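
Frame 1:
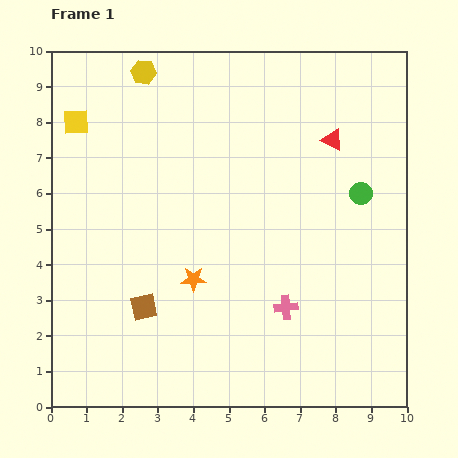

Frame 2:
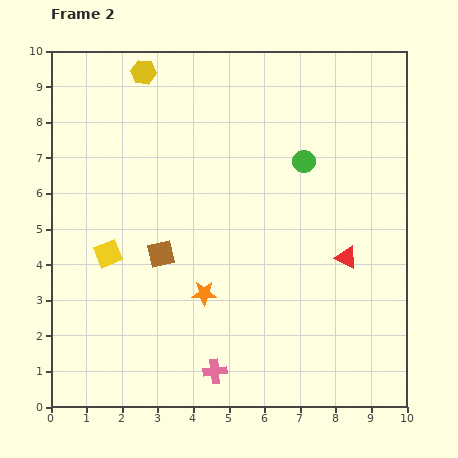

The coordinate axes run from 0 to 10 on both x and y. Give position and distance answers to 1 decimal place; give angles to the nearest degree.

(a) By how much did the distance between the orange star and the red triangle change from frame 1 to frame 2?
-1.4

Distance in frame 1: 5.5. Distance in frame 2: 4.1.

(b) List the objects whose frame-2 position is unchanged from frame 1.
the yellow hexagon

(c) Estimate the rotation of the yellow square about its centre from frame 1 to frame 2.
19° counter-clockwise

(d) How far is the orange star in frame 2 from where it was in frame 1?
0.5

The orange star moved from (4.0, 3.6) to (4.3, 3.2), a distance of √(0.3² + 0.4²) ≈ 0.5.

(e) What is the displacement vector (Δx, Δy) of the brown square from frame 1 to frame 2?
(0.5, 1.5)

The brown square was at (2.6, 2.8) in frame 1 and (3.1, 4.3) in frame 2.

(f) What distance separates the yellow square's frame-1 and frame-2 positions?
3.8

The yellow square moved from (0.7, 8.0) to (1.6, 4.3), a distance of √(0.9² + 3.7²) ≈ 3.8.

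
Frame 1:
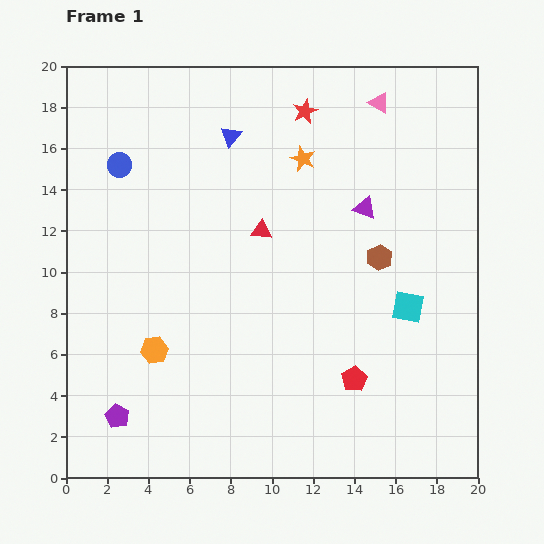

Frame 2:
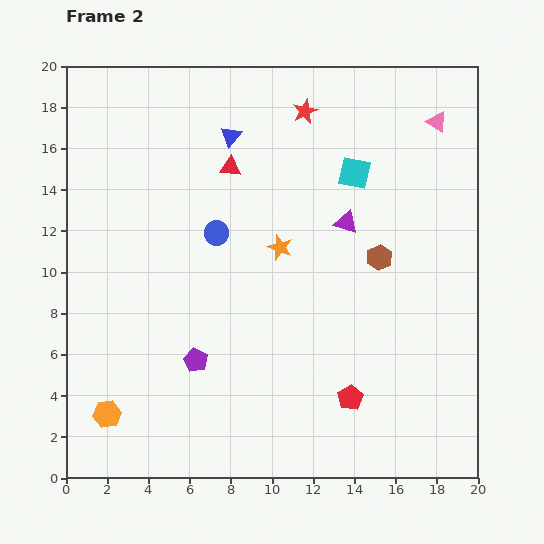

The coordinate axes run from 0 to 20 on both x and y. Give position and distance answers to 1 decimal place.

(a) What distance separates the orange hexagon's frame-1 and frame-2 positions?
3.9

The orange hexagon moved from (4.3, 6.2) to (2.0, 3.1), a distance of √(2.3² + 3.1²) ≈ 3.9.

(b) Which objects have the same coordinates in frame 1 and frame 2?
the red star, the blue triangle, the brown hexagon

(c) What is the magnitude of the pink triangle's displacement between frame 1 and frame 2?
2.9

The pink triangle moved from (15.2, 18.2) to (18.0, 17.3), a distance of √(2.8² + 0.9²) ≈ 2.9.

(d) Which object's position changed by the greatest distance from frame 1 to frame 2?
the cyan square

(moved 7.0; next 5.7)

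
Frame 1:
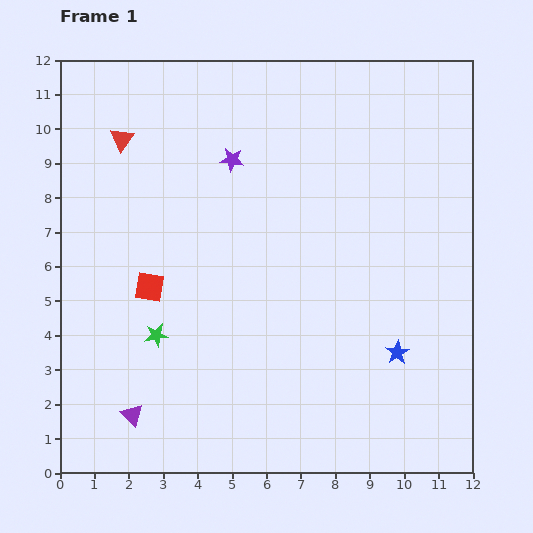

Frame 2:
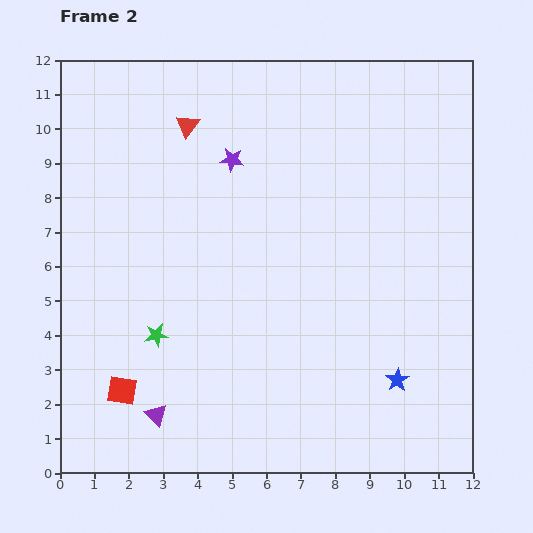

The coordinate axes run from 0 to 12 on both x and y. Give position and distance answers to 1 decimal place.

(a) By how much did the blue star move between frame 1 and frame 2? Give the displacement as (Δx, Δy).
(0.0, -0.8)

The blue star was at (9.8, 3.5) in frame 1 and (9.8, 2.7) in frame 2.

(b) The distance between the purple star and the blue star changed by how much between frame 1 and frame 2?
+0.6

Distance in frame 1: 7.4. Distance in frame 2: 8.0.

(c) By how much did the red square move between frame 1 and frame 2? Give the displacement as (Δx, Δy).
(-0.8, -3.0)

The red square was at (2.6, 5.4) in frame 1 and (1.8, 2.4) in frame 2.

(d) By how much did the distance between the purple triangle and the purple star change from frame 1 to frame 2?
-0.2

Distance in frame 1: 7.9. Distance in frame 2: 7.7.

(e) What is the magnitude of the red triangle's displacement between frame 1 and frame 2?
1.9

The red triangle moved from (1.8, 9.7) to (3.7, 10.1), a distance of √(1.9² + 0.4²) ≈ 1.9.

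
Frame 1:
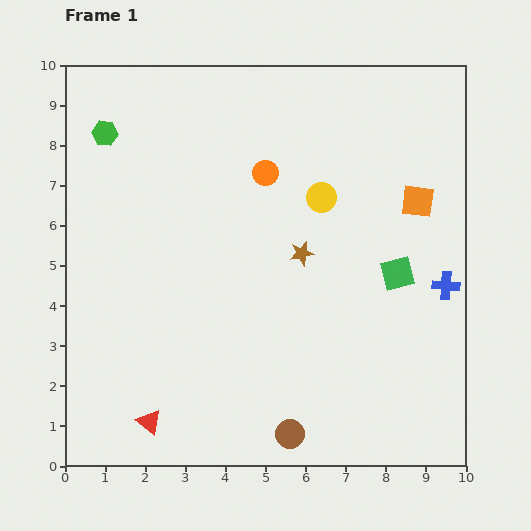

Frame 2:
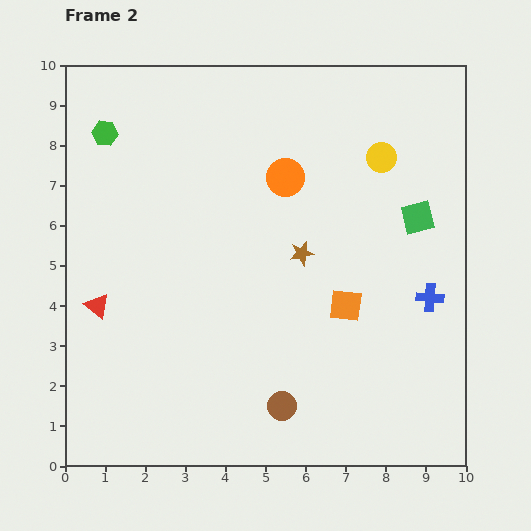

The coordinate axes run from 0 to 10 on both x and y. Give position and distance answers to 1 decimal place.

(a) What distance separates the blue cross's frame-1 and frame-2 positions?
0.5

The blue cross moved from (9.5, 4.5) to (9.1, 4.2), a distance of √(0.4² + 0.3²) ≈ 0.5.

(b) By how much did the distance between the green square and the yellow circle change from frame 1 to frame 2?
-1.0

Distance in frame 1: 2.7. Distance in frame 2: 1.7.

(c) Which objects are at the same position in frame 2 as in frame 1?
the green hexagon, the brown star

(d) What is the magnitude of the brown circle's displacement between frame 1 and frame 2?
0.7

The brown circle moved from (5.6, 0.8) to (5.4, 1.5), a distance of √(0.2² + 0.7²) ≈ 0.7.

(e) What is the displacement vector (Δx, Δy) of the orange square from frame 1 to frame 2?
(-1.8, -2.6)

The orange square was at (8.8, 6.6) in frame 1 and (7.0, 4.0) in frame 2.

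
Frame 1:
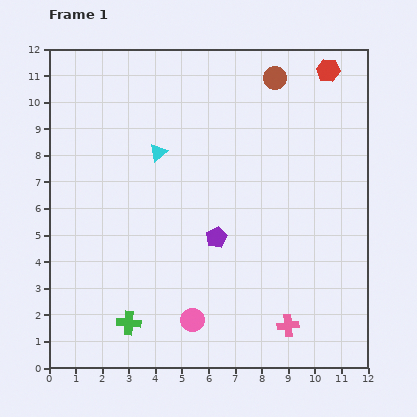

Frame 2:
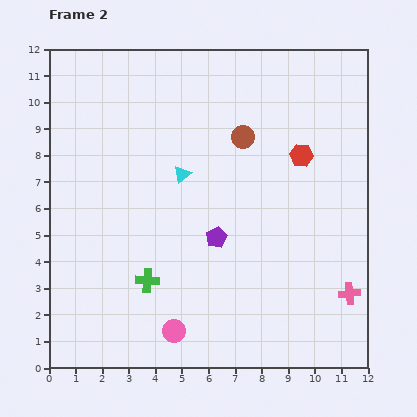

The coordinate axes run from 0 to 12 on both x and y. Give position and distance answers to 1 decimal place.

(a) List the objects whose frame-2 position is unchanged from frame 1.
the purple pentagon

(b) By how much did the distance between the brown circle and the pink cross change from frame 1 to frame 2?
-2.2

Distance in frame 1: 9.3. Distance in frame 2: 7.1.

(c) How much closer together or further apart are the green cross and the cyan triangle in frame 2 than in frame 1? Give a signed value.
-2.3

Distance in frame 1: 6.5. Distance in frame 2: 4.2.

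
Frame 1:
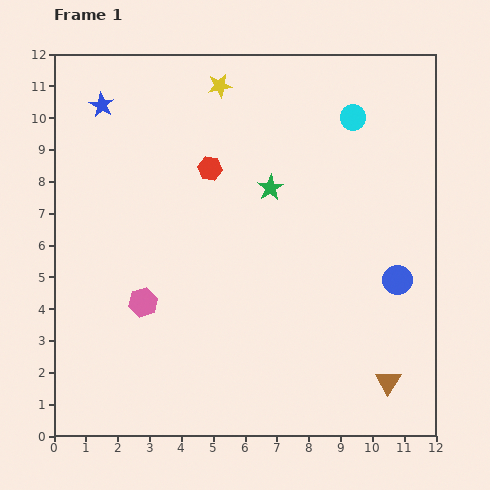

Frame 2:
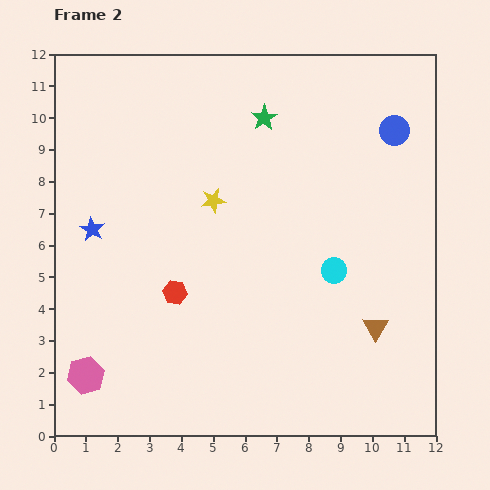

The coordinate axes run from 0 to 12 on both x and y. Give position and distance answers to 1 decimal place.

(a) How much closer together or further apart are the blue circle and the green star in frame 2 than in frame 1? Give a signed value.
-0.8

Distance in frame 1: 4.9. Distance in frame 2: 4.1.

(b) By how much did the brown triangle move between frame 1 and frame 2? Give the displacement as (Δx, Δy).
(-0.4, 1.7)

The brown triangle was at (10.5, 1.7) in frame 1 and (10.1, 3.4) in frame 2.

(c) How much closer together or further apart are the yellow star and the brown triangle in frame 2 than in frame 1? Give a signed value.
-4.2

Distance in frame 1: 10.7. Distance in frame 2: 6.5.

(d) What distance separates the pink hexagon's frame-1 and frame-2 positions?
2.9

The pink hexagon moved from (2.8, 4.2) to (1.0, 1.9), a distance of √(1.8² + 2.3²) ≈ 2.9.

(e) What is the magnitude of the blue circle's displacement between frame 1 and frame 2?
4.7

The blue circle moved from (10.8, 4.9) to (10.7, 9.6), a distance of √(0.1² + 4.7²) ≈ 4.7.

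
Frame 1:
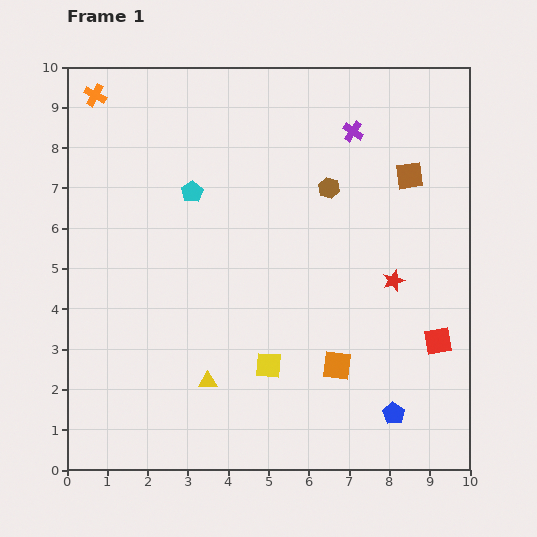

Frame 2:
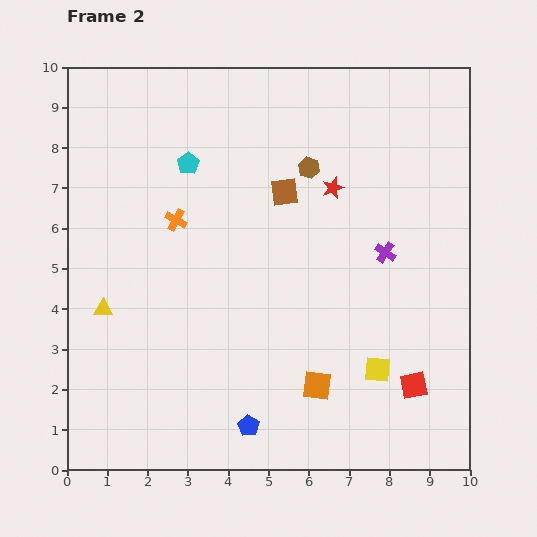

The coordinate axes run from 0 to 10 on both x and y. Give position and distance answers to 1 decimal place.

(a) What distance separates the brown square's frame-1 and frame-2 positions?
3.1

The brown square moved from (8.5, 7.3) to (5.4, 6.9), a distance of √(3.1² + 0.4²) ≈ 3.1.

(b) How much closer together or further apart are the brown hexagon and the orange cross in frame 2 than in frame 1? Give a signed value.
-2.7

Distance in frame 1: 6.2. Distance in frame 2: 3.5.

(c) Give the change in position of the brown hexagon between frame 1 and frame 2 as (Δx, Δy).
(-0.5, 0.5)

The brown hexagon was at (6.5, 7.0) in frame 1 and (6.0, 7.5) in frame 2.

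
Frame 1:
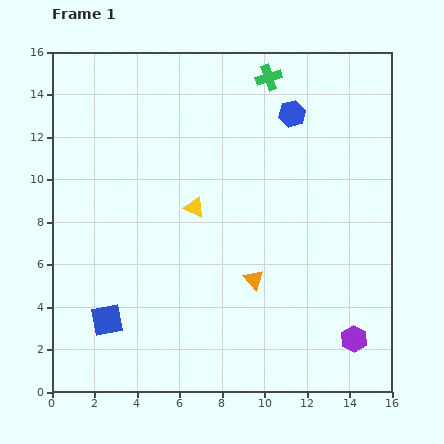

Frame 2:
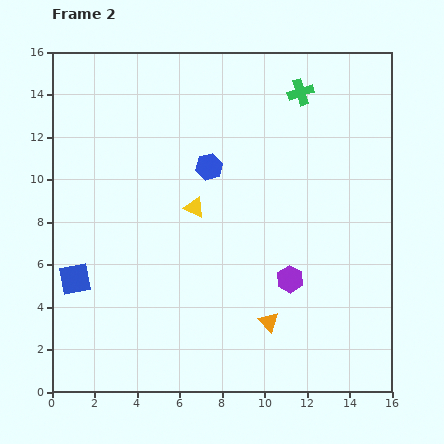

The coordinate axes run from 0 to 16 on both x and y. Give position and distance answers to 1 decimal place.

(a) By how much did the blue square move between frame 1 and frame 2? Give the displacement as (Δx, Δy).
(-1.5, 1.9)

The blue square was at (2.6, 3.4) in frame 1 and (1.1, 5.3) in frame 2.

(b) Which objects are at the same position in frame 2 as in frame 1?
the yellow triangle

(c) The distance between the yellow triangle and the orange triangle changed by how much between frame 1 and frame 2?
+2.0

Distance in frame 1: 4.4. Distance in frame 2: 6.4.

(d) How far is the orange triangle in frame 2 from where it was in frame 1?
2.1

The orange triangle moved from (9.5, 5.3) to (10.2, 3.3), a distance of √(0.7² + 2.0²) ≈ 2.1.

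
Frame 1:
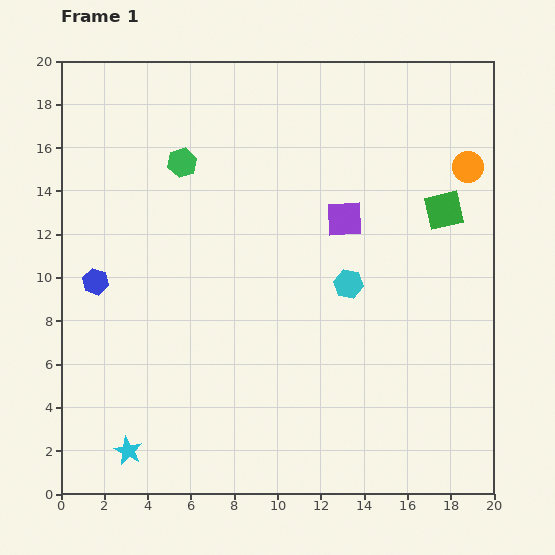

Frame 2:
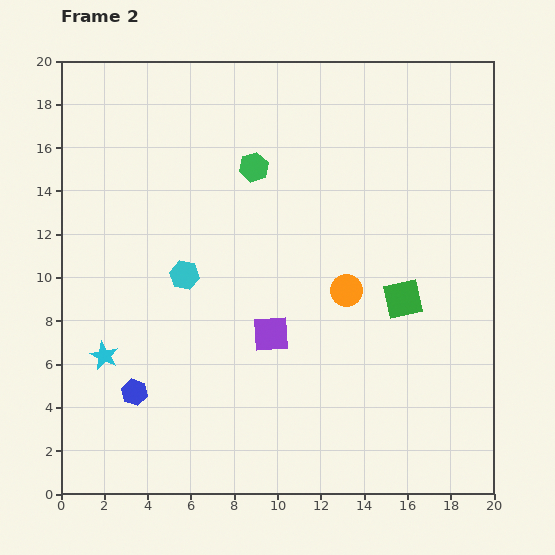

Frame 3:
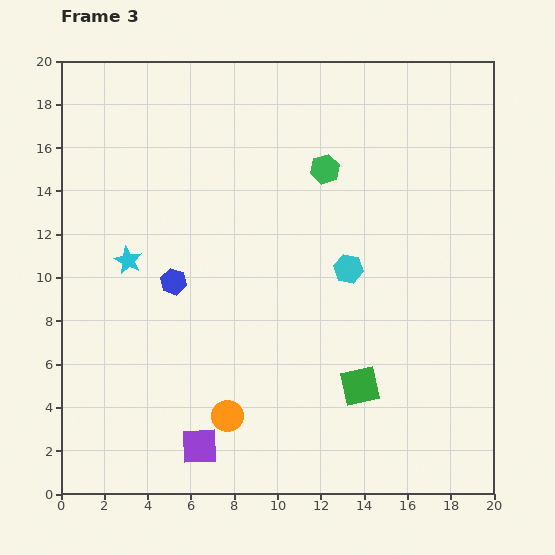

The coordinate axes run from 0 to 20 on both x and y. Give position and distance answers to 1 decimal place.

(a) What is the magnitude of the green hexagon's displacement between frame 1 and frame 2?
3.3

The green hexagon moved from (5.6, 15.3) to (8.9, 15.1), a distance of √(3.3² + 0.2²) ≈ 3.3.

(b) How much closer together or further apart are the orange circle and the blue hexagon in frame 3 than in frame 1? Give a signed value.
-11.3

Distance in frame 1: 18.0. Distance in frame 3: 6.7.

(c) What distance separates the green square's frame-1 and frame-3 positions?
9.0

The green square moved from (17.7, 13.1) to (13.8, 5.0), a distance of √(3.9² + 8.1²) ≈ 9.0.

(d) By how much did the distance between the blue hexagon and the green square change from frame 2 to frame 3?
-3.3

Distance in frame 2: 13.1. Distance in frame 3: 9.8.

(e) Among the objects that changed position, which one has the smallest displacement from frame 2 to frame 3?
the green hexagon

(moved 3.3)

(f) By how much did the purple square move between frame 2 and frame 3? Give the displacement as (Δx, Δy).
(-3.3, -5.2)

The purple square was at (9.7, 7.4) in frame 2 and (6.4, 2.2) in frame 3.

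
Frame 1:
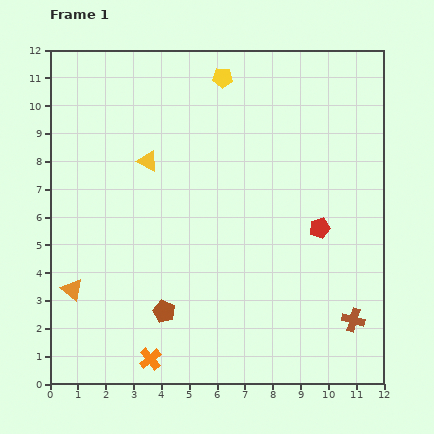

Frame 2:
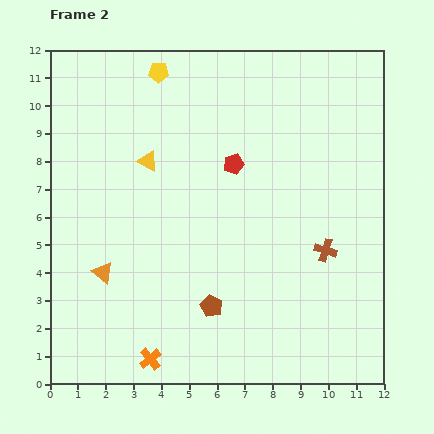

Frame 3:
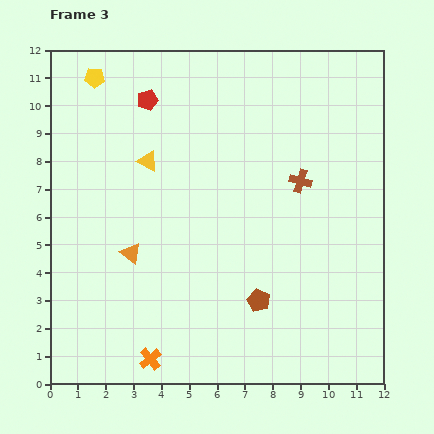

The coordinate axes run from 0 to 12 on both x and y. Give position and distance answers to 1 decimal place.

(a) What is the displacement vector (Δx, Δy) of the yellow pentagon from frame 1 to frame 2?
(-2.3, 0.2)

The yellow pentagon was at (6.2, 11.0) in frame 1 and (3.9, 11.2) in frame 2.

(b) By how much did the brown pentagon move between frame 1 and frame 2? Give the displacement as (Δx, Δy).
(1.7, 0.2)

The brown pentagon was at (4.1, 2.6) in frame 1 and (5.8, 2.8) in frame 2.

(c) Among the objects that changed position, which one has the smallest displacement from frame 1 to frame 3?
the orange triangle

(moved 2.5)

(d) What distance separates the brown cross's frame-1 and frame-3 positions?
5.3

The brown cross moved from (10.9, 2.3) to (9.0, 7.3), a distance of √(1.9² + 5.0²) ≈ 5.3.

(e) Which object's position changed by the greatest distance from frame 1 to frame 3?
the red pentagon

(moved 7.7; next 5.3)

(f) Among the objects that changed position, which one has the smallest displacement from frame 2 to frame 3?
the orange triangle

(moved 1.2)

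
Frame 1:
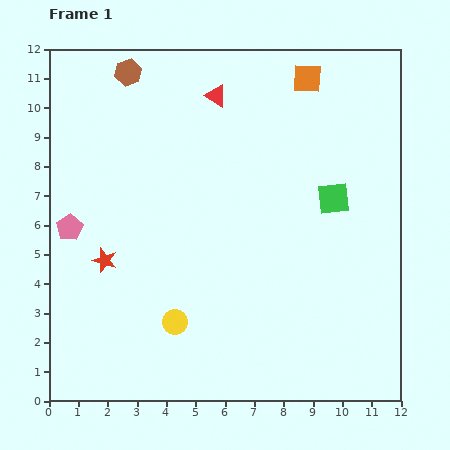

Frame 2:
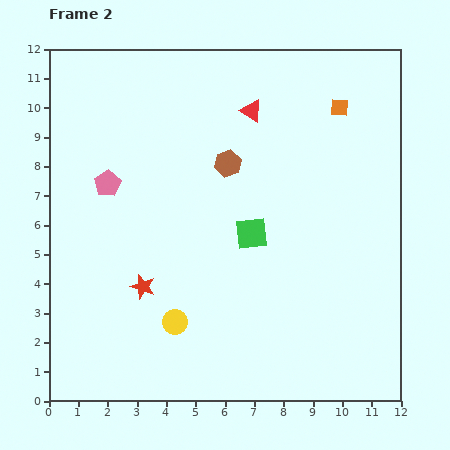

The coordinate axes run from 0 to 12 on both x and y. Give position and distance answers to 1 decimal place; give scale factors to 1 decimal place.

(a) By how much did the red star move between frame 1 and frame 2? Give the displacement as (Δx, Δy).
(1.3, -0.9)

The red star was at (1.9, 4.8) in frame 1 and (3.2, 3.9) in frame 2.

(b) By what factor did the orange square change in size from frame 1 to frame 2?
0.6×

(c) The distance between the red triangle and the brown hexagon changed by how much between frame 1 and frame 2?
-1.1

Distance in frame 1: 3.1. Distance in frame 2: 2.0.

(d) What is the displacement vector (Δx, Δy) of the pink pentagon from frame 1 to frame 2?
(1.3, 1.5)

The pink pentagon was at (0.7, 5.9) in frame 1 and (2.0, 7.4) in frame 2.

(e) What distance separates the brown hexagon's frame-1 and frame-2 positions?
4.6

The brown hexagon moved from (2.7, 11.2) to (6.1, 8.1), a distance of √(3.4² + 3.1²) ≈ 4.6.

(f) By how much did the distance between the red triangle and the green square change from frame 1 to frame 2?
-1.1

Distance in frame 1: 5.3. Distance in frame 2: 4.2.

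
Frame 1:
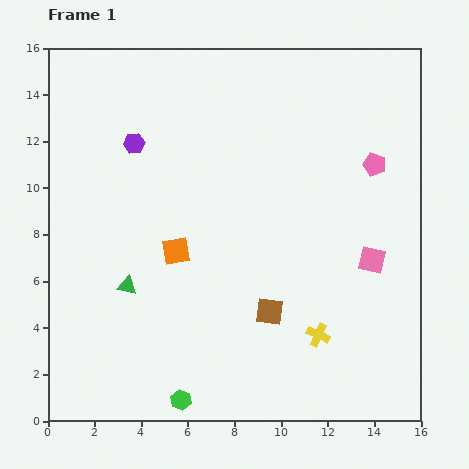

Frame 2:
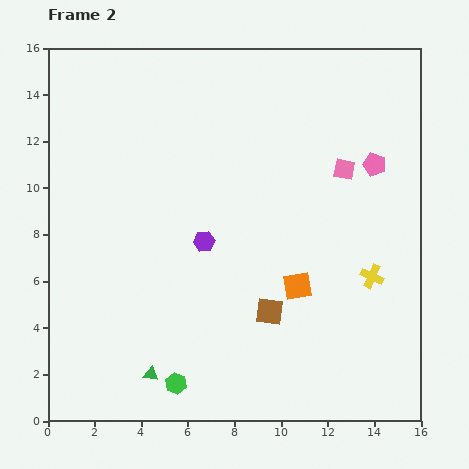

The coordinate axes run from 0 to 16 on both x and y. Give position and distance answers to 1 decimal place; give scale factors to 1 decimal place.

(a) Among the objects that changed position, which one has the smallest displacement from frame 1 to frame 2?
the green hexagon

(moved 0.7)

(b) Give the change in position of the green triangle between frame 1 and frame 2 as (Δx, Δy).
(1.0, -3.8)

The green triangle was at (3.4, 5.8) in frame 1 and (4.4, 2.0) in frame 2.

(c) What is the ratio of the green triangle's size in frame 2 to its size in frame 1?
0.8×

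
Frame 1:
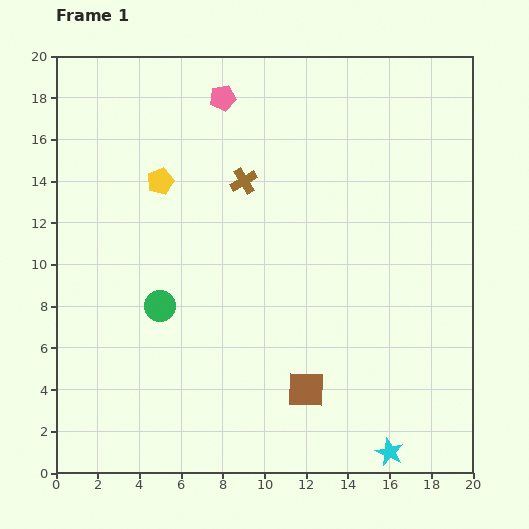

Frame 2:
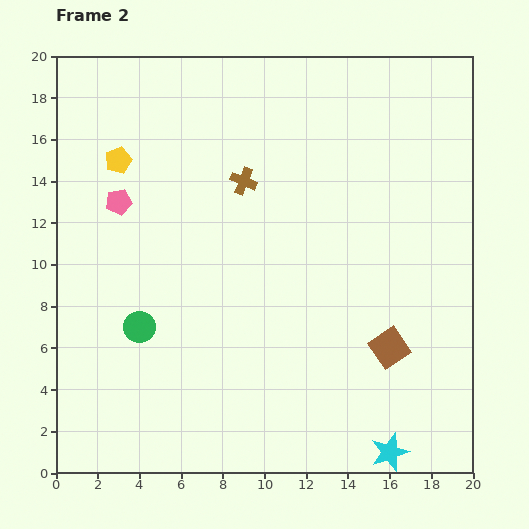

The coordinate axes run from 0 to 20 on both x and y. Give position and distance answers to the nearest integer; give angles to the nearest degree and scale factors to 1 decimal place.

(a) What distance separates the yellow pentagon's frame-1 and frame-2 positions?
2

The yellow pentagon moved from (5, 14) to (3, 15), a distance of √(2² + 1²) ≈ 2.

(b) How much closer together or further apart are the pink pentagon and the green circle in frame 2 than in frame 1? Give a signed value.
-4

Distance in frame 1: 10. Distance in frame 2: 6.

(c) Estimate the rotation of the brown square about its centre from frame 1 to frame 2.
36° counter-clockwise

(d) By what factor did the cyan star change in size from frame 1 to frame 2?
1.4×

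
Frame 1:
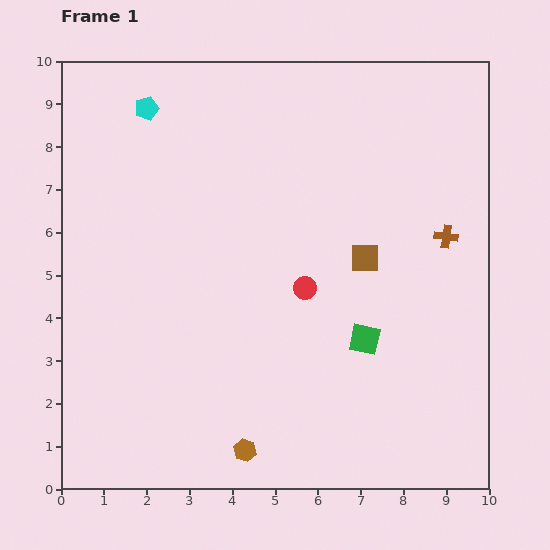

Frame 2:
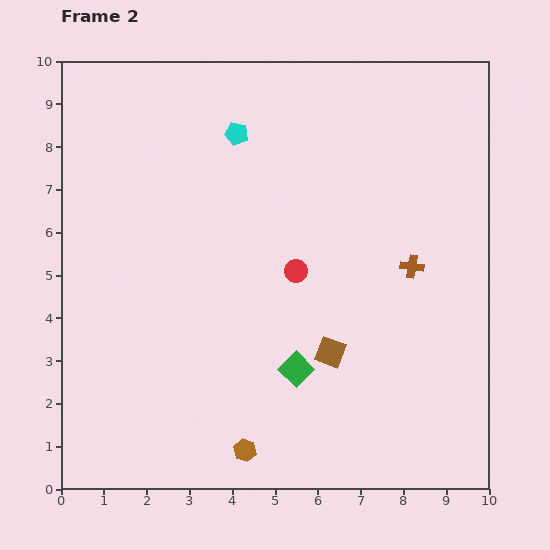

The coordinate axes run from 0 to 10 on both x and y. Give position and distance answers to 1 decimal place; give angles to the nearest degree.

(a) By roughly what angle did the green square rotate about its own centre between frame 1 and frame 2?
32° clockwise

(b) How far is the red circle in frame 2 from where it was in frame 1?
0.4

The red circle moved from (5.7, 4.7) to (5.5, 5.1), a distance of √(0.2² + 0.4²) ≈ 0.4.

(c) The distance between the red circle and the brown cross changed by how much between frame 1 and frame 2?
-0.8

Distance in frame 1: 3.5. Distance in frame 2: 2.7.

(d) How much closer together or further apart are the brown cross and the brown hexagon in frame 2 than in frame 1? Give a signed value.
-1.1

Distance in frame 1: 6.9. Distance in frame 2: 5.8.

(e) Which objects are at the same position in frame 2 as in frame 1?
the brown hexagon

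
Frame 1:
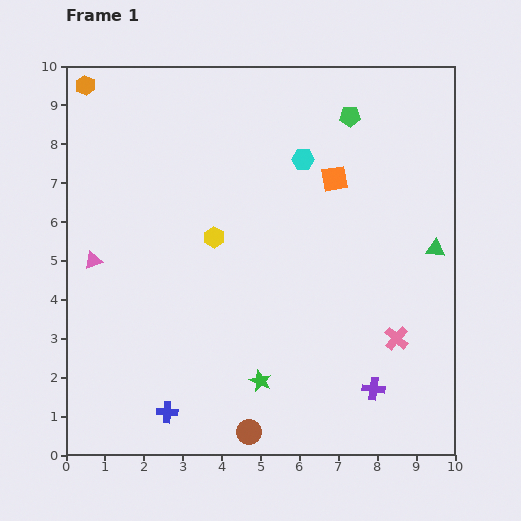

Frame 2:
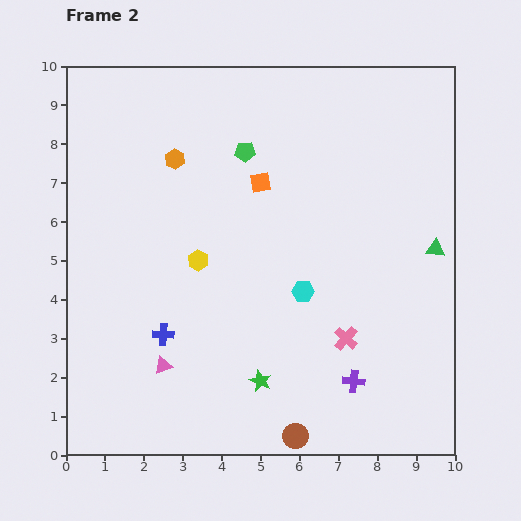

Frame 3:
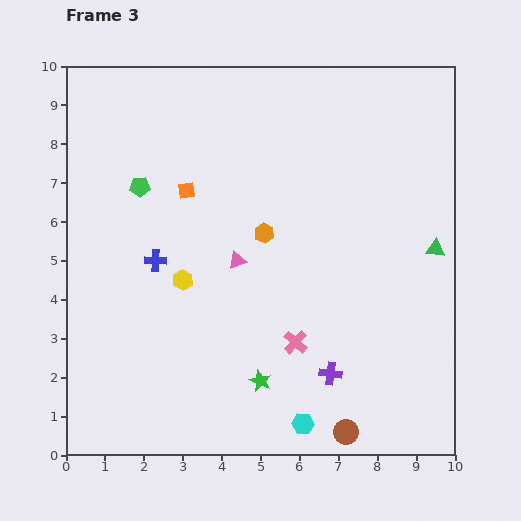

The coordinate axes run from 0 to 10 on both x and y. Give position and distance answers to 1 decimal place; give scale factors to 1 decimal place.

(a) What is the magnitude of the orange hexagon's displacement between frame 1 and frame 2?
3.0

The orange hexagon moved from (0.5, 9.5) to (2.8, 7.6), a distance of √(2.3² + 1.9²) ≈ 3.0.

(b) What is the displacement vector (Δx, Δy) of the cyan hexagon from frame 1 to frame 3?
(0.0, -6.8)

The cyan hexagon was at (6.1, 7.6) in frame 1 and (6.1, 0.8) in frame 3.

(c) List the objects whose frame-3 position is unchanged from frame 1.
the green star, the green triangle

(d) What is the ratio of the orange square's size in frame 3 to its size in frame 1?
0.6×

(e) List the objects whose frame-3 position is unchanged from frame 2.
the green star, the green triangle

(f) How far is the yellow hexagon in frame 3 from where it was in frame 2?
0.6

The yellow hexagon moved from (3.4, 5.0) to (3.0, 4.5), a distance of √(0.4² + 0.5²) ≈ 0.6.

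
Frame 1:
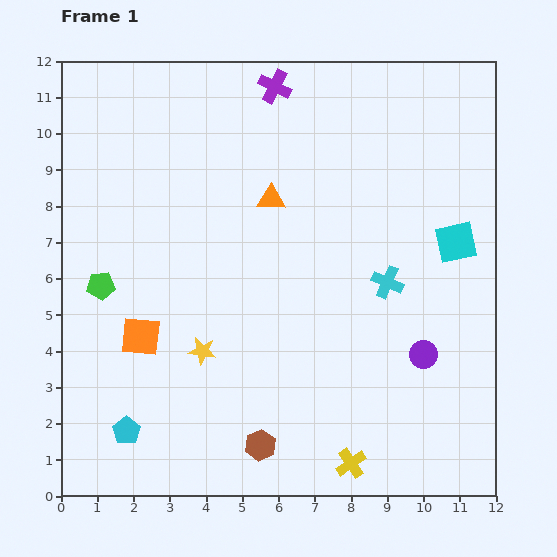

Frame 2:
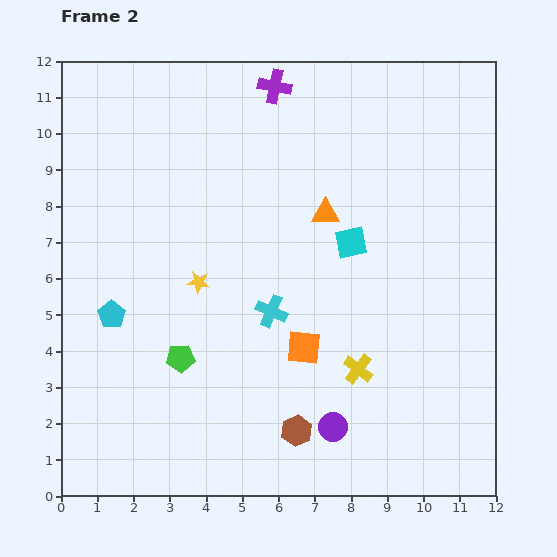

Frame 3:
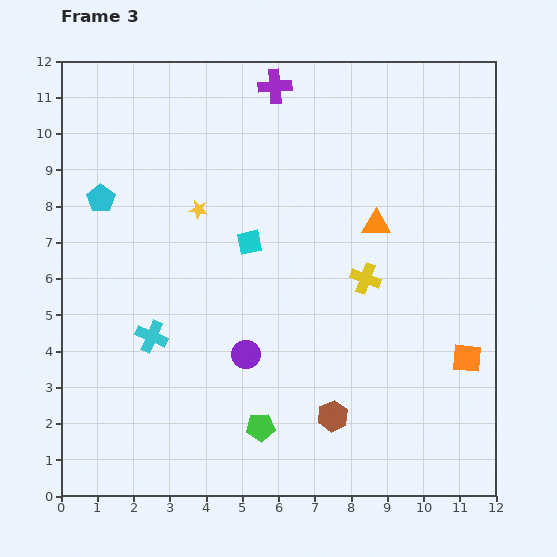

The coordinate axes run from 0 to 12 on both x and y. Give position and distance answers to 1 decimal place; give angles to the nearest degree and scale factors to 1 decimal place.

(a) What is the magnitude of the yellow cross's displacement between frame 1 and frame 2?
2.6

The yellow cross moved from (8.0, 0.9) to (8.2, 3.5), a distance of √(0.2² + 2.6²) ≈ 2.6.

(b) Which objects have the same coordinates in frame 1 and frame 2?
the purple cross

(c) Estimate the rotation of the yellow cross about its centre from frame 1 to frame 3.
36° counter-clockwise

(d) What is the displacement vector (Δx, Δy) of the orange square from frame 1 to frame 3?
(9.0, -0.6)

The orange square was at (2.2, 4.4) in frame 1 and (11.2, 3.8) in frame 3.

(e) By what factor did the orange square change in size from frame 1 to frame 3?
0.7×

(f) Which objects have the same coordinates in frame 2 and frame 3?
the purple cross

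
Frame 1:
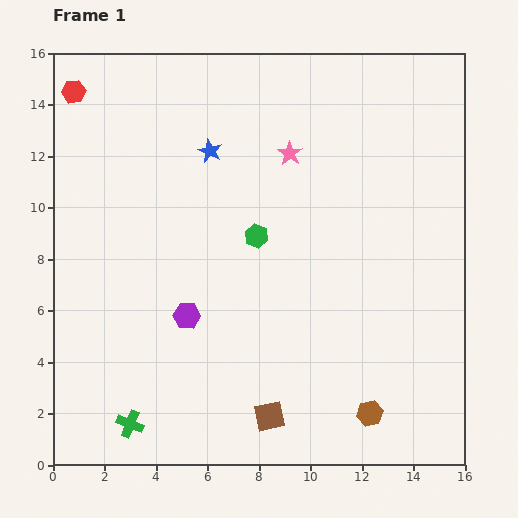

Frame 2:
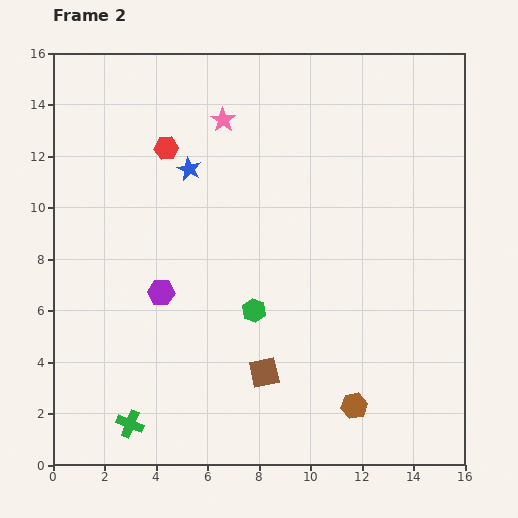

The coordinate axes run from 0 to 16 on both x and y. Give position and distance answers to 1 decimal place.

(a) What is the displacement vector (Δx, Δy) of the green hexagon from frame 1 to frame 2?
(-0.1, -2.9)

The green hexagon was at (7.9, 8.9) in frame 1 and (7.8, 6.0) in frame 2.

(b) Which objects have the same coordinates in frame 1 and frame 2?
the green cross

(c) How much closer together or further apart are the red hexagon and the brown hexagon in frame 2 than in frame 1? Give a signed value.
-4.6

Distance in frame 1: 17.0. Distance in frame 2: 12.4.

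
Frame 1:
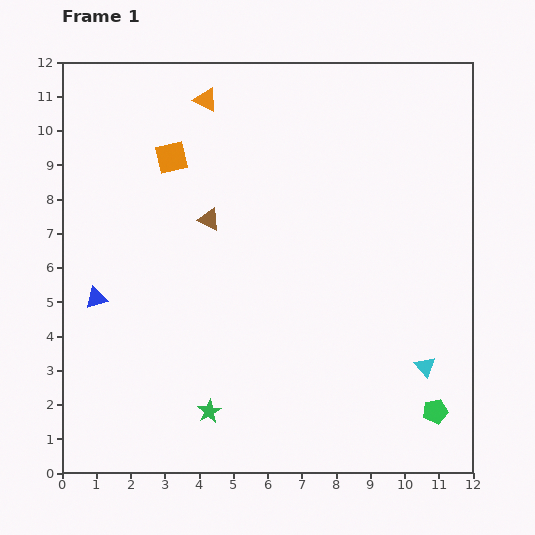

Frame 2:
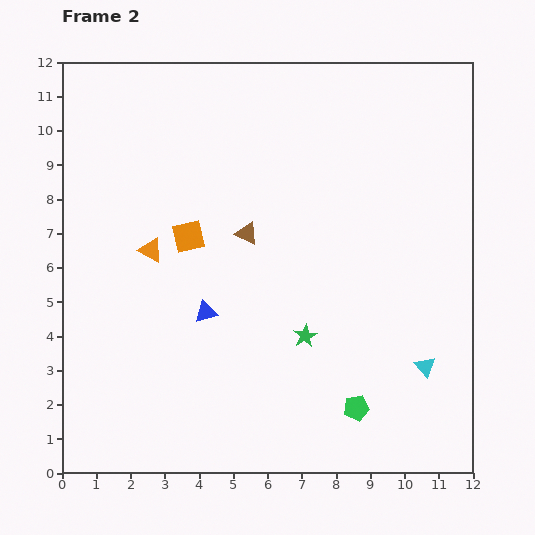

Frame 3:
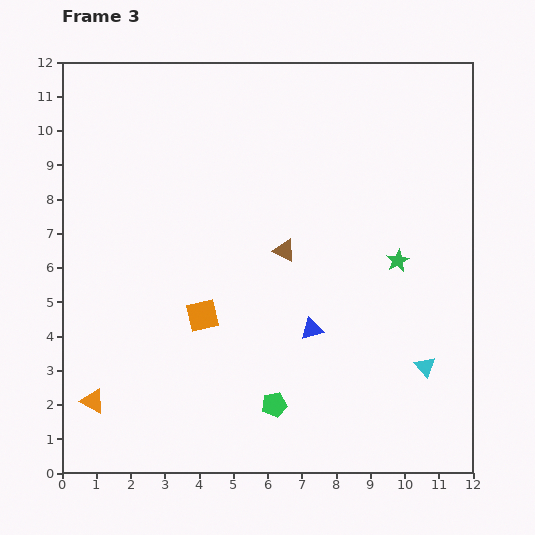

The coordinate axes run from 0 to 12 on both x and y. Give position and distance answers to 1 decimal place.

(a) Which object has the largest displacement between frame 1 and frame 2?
the orange triangle

(moved 4.7; next 3.6)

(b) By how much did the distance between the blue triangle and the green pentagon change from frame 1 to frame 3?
-7.9

Distance in frame 1: 10.4. Distance in frame 3: 2.5.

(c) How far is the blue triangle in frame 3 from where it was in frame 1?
6.4

The blue triangle moved from (1.0, 5.1) to (7.3, 4.2), a distance of √(6.3² + 0.9²) ≈ 6.4.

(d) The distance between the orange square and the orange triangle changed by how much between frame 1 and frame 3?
+2.1

Distance in frame 1: 2.0. Distance in frame 3: 4.1.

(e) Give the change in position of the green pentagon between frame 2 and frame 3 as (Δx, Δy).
(-2.4, 0.1)

The green pentagon was at (8.6, 1.9) in frame 2 and (6.2, 2.0) in frame 3.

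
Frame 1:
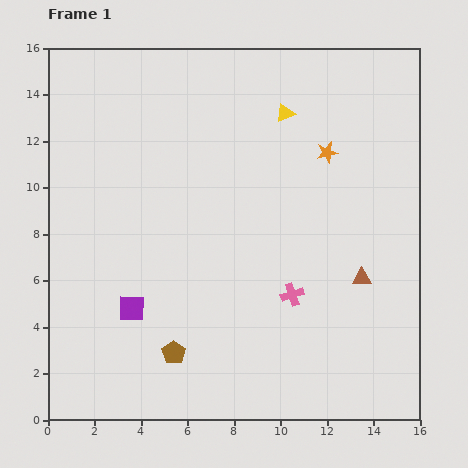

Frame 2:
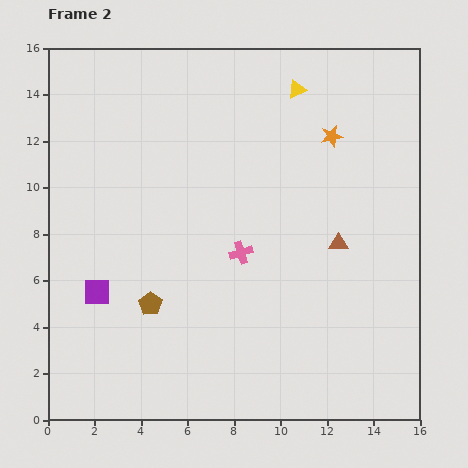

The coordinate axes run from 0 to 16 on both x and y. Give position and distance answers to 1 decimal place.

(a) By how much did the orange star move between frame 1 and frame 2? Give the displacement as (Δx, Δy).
(0.2, 0.7)

The orange star was at (12.0, 11.5) in frame 1 and (12.2, 12.2) in frame 2.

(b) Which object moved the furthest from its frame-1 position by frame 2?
the pink cross

(moved 2.8; next 2.3)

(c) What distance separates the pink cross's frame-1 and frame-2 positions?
2.8

The pink cross moved from (10.5, 5.4) to (8.3, 7.2), a distance of √(2.2² + 1.8²) ≈ 2.8.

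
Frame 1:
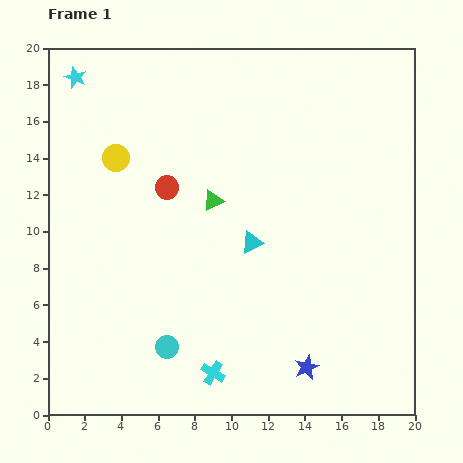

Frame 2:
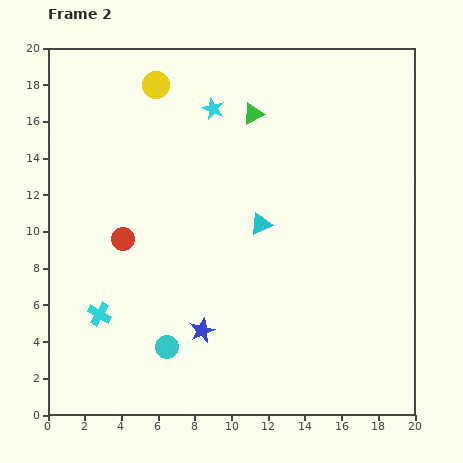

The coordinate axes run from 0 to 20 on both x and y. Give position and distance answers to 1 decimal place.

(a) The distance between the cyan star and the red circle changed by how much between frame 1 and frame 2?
+0.8

Distance in frame 1: 7.8. Distance in frame 2: 8.6.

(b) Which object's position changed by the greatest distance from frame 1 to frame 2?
the cyan star

(moved 7.7; next 7.0)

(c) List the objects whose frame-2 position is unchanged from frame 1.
the cyan circle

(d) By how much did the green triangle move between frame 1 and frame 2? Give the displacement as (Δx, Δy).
(2.2, 4.7)

The green triangle was at (9.0, 11.7) in frame 1 and (11.2, 16.4) in frame 2.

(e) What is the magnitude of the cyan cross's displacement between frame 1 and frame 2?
7.0

The cyan cross moved from (9.0, 2.3) to (2.8, 5.5), a distance of √(6.2² + 3.2²) ≈ 7.0.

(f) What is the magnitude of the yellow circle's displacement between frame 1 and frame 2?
4.6

The yellow circle moved from (3.7, 14.0) to (5.9, 18.0), a distance of √(2.2² + 4.0²) ≈ 4.6.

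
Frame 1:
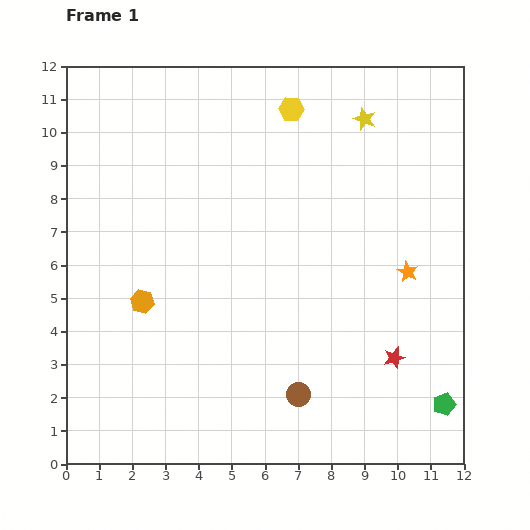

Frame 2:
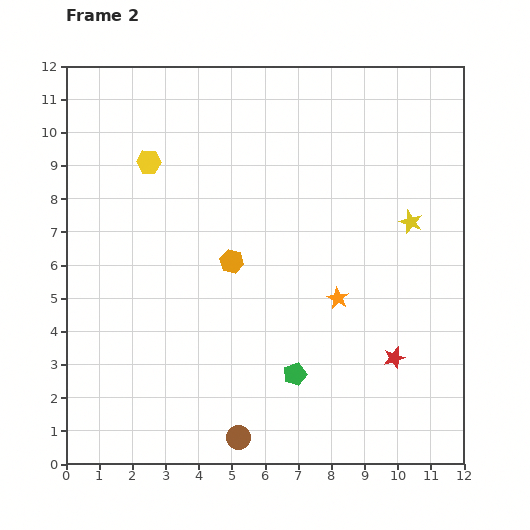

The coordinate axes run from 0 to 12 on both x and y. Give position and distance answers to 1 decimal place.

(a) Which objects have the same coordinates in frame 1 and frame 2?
the red star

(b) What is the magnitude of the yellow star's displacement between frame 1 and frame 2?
3.4

The yellow star moved from (9.0, 10.4) to (10.4, 7.3), a distance of √(1.4² + 3.1²) ≈ 3.4.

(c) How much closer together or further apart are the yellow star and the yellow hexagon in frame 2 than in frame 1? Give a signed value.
+5.9

Distance in frame 1: 2.2. Distance in frame 2: 8.1.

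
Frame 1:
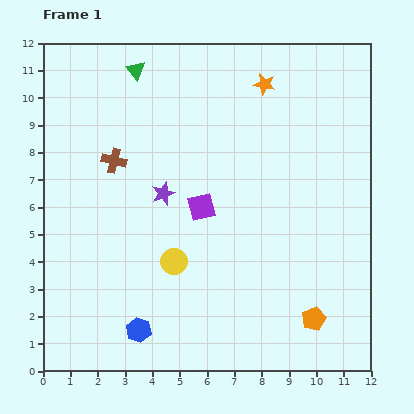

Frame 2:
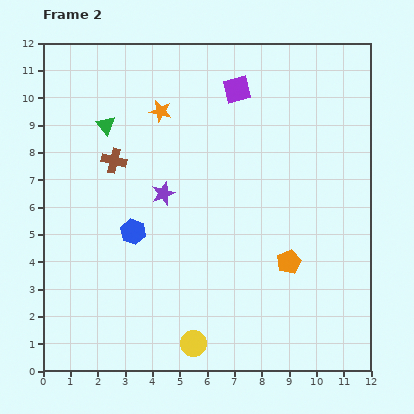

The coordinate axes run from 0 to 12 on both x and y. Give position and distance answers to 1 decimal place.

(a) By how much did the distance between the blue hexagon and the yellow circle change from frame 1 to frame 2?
+1.9

Distance in frame 1: 2.8. Distance in frame 2: 4.7.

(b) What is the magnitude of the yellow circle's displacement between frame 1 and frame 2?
3.1

The yellow circle moved from (4.8, 4.0) to (5.5, 1.0), a distance of √(0.7² + 3.0²) ≈ 3.1.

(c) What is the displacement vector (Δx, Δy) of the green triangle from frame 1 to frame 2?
(-1.1, -2.0)

The green triangle was at (3.4, 11.0) in frame 1 and (2.3, 9.0) in frame 2.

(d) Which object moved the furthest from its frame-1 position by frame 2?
the purple square

(moved 4.5; next 3.9)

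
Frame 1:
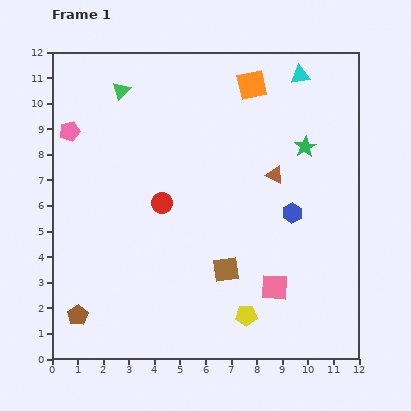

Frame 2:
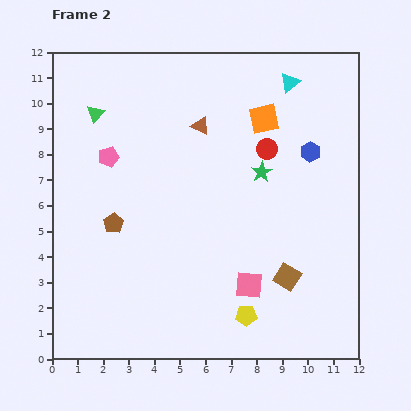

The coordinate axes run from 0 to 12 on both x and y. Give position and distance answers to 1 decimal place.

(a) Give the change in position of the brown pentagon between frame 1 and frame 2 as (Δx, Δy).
(1.4, 3.6)

The brown pentagon was at (1.0, 1.7) in frame 1 and (2.4, 5.3) in frame 2.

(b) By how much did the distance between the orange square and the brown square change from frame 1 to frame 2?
-1.0

Distance in frame 1: 7.3. Distance in frame 2: 6.3.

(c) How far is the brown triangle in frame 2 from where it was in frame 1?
3.5

The brown triangle moved from (8.7, 7.2) to (5.8, 9.1), a distance of √(2.9² + 1.9²) ≈ 3.5.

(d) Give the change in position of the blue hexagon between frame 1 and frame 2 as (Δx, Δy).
(0.7, 2.4)

The blue hexagon was at (9.4, 5.7) in frame 1 and (10.1, 8.1) in frame 2.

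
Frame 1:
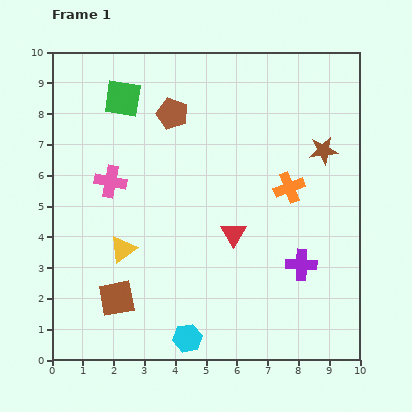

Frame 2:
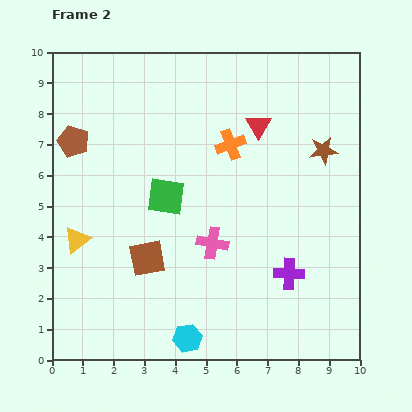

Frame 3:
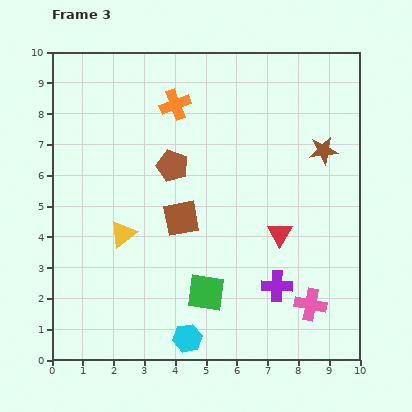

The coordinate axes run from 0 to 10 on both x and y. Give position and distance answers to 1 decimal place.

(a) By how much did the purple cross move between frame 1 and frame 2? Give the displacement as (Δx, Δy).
(-0.4, -0.3)

The purple cross was at (8.1, 3.1) in frame 1 and (7.7, 2.8) in frame 2.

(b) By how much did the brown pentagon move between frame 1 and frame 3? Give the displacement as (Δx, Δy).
(0.0, -1.7)

The brown pentagon was at (3.9, 8.0) in frame 1 and (3.9, 6.3) in frame 3.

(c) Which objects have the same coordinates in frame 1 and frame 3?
the brown star, the cyan hexagon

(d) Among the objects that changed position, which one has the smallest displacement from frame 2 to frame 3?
the purple cross

(moved 0.6)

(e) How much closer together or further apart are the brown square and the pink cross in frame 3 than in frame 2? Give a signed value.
+2.8

Distance in frame 2: 2.2. Distance in frame 3: 5.0.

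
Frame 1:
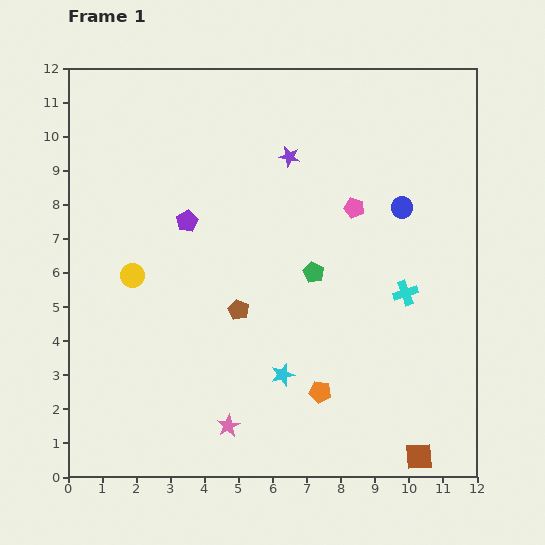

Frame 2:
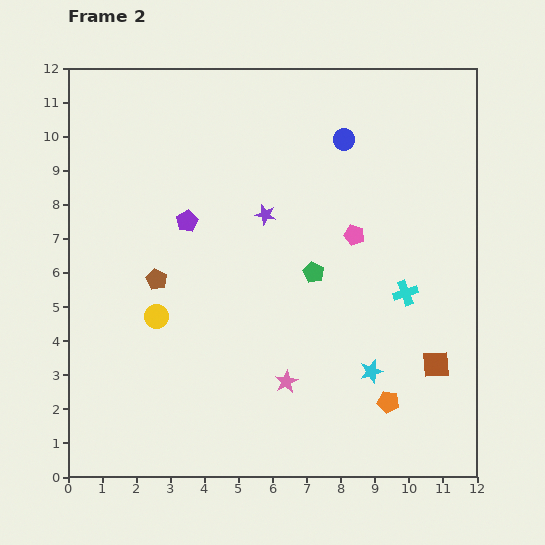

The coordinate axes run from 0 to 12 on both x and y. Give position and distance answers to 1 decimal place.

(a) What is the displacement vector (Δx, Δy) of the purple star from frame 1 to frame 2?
(-0.7, -1.7)

The purple star was at (6.5, 9.4) in frame 1 and (5.8, 7.7) in frame 2.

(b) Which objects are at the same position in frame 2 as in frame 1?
the purple pentagon, the green pentagon, the cyan cross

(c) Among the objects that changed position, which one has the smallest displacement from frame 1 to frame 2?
the pink pentagon

(moved 0.8)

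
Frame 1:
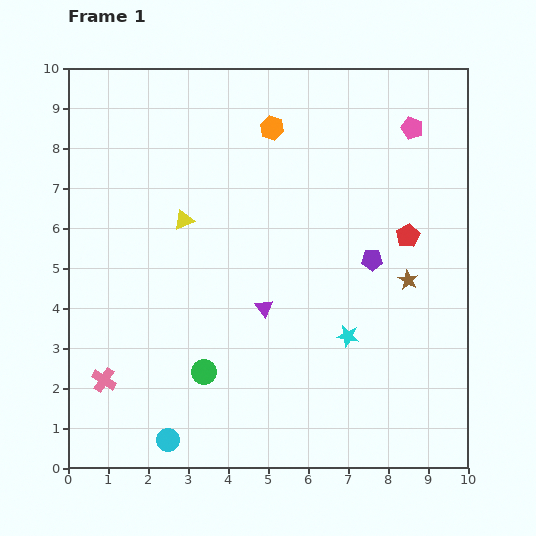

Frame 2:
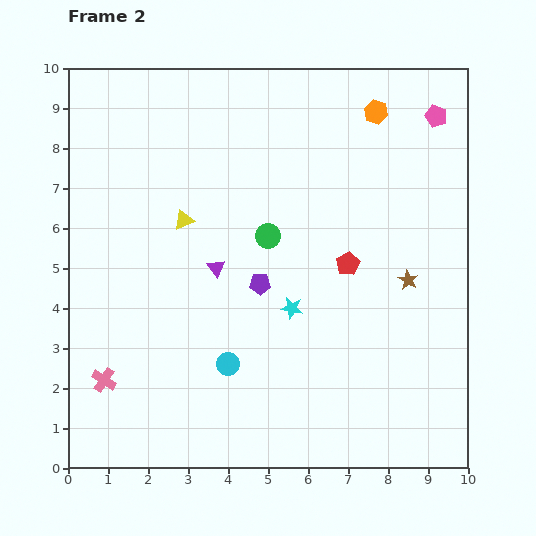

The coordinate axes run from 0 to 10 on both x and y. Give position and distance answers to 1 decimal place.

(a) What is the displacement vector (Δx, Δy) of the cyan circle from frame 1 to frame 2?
(1.5, 1.9)

The cyan circle was at (2.5, 0.7) in frame 1 and (4.0, 2.6) in frame 2.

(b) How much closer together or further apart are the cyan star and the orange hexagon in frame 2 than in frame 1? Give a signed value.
-0.2

Distance in frame 1: 5.5. Distance in frame 2: 5.3.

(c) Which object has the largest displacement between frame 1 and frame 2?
the green circle

(moved 3.8; next 2.9)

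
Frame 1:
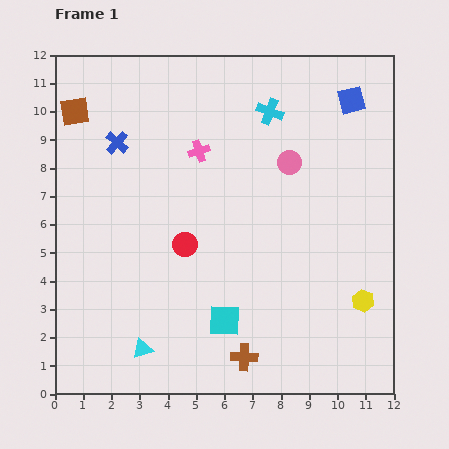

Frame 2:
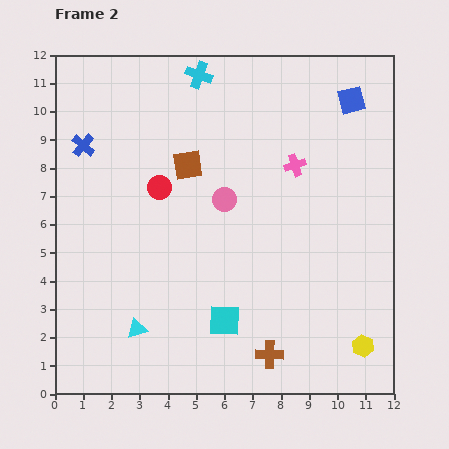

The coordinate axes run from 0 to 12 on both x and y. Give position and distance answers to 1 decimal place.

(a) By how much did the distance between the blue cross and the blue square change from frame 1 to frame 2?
+1.2

Distance in frame 1: 8.4. Distance in frame 2: 9.6.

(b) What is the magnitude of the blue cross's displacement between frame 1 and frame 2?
1.2

The blue cross moved from (2.2, 8.9) to (1.0, 8.8), a distance of √(1.2² + 0.1²) ≈ 1.2.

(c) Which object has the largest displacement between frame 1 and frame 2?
the brown square

(moved 4.4; next 3.4)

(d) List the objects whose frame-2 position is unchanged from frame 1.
the blue square, the cyan square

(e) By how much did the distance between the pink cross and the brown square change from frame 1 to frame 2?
-0.8

Distance in frame 1: 4.6. Distance in frame 2: 3.8.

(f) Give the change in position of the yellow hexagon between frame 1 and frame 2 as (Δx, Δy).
(0.0, -1.6)

The yellow hexagon was at (10.9, 3.3) in frame 1 and (10.9, 1.7) in frame 2.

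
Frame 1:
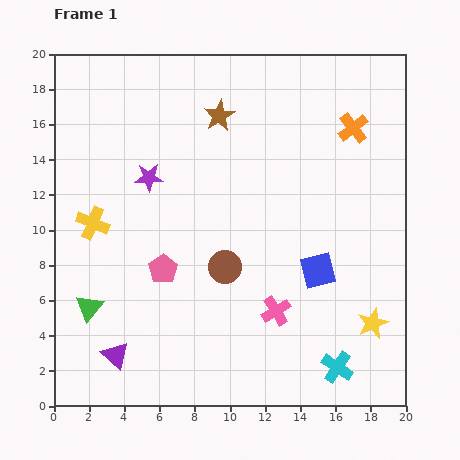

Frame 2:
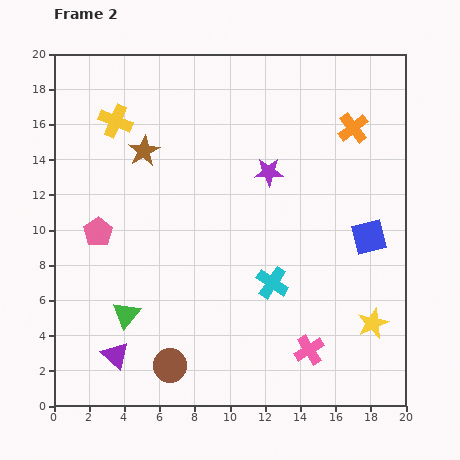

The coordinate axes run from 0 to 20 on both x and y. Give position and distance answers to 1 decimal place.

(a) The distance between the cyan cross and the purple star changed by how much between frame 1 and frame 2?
-8.9

Distance in frame 1: 15.2. Distance in frame 2: 6.3.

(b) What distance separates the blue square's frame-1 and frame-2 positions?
3.5

The blue square moved from (15.0, 7.7) to (17.9, 9.6), a distance of √(2.9² + 1.9²) ≈ 3.5.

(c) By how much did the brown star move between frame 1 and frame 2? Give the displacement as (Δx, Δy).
(-4.3, -2.0)

The brown star was at (9.4, 16.5) in frame 1 and (5.1, 14.5) in frame 2.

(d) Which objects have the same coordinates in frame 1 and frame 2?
the orange cross, the purple triangle, the yellow star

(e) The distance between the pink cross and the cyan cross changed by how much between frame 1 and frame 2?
-0.4

Distance in frame 1: 4.7. Distance in frame 2: 4.3.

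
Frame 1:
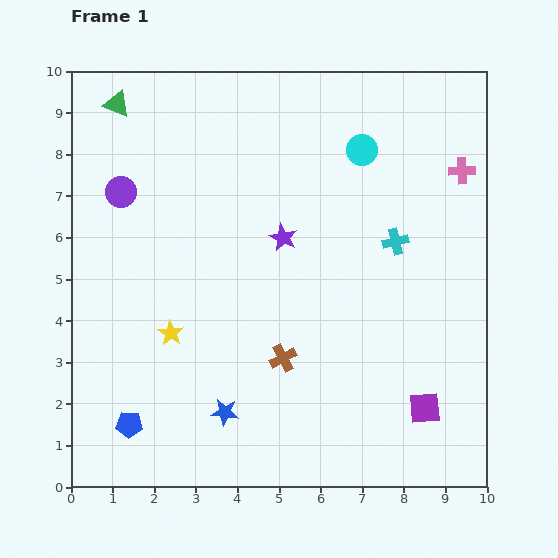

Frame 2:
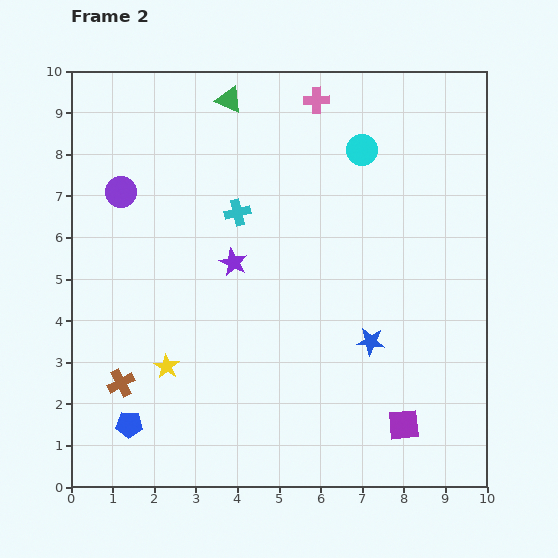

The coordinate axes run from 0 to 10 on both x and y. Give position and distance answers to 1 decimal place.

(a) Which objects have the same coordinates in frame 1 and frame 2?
the purple circle, the cyan circle, the blue pentagon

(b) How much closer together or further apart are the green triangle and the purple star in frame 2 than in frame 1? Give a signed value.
-1.2

Distance in frame 1: 5.1. Distance in frame 2: 3.9.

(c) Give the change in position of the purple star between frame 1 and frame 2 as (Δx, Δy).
(-1.2, -0.6)

The purple star was at (5.1, 6.0) in frame 1 and (3.9, 5.4) in frame 2.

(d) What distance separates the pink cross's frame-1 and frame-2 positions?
3.9

The pink cross moved from (9.4, 7.6) to (5.9, 9.3), a distance of √(3.5² + 1.7²) ≈ 3.9.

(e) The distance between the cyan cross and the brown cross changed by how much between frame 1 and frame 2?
+1.1

Distance in frame 1: 3.9. Distance in frame 2: 5.0.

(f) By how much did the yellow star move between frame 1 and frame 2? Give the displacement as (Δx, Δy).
(-0.1, -0.8)

The yellow star was at (2.4, 3.7) in frame 1 and (2.3, 2.9) in frame 2.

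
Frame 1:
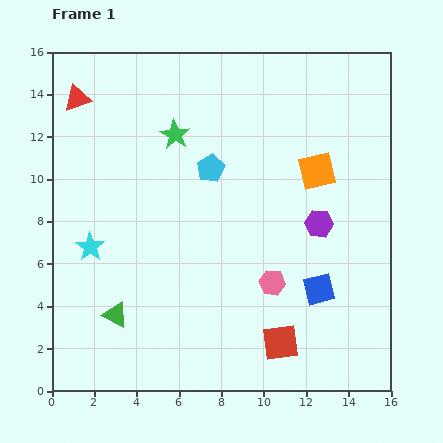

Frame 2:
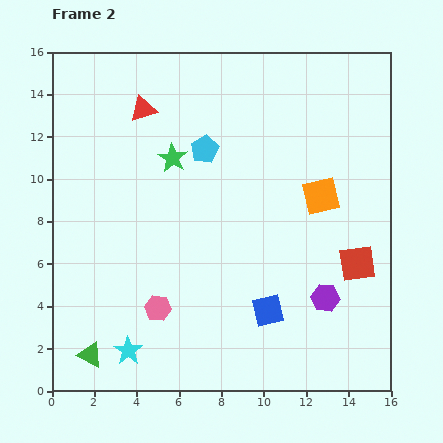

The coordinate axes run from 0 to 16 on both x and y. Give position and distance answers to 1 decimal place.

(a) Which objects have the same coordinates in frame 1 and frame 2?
none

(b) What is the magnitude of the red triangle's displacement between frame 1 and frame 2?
3.1

The red triangle moved from (1.2, 13.8) to (4.3, 13.3), a distance of √(3.1² + 0.5²) ≈ 3.1.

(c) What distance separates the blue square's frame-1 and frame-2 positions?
2.6

The blue square moved from (12.6, 4.8) to (10.2, 3.8), a distance of √(2.4² + 1.0²) ≈ 2.6.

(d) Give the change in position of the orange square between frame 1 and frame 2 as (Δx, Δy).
(0.2, -1.2)

The orange square was at (12.5, 10.4) in frame 1 and (12.7, 9.2) in frame 2.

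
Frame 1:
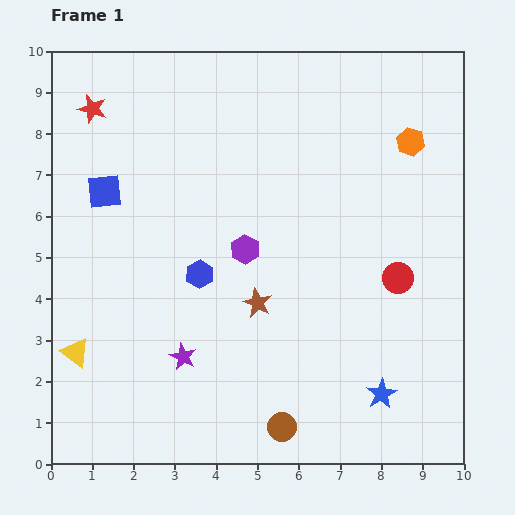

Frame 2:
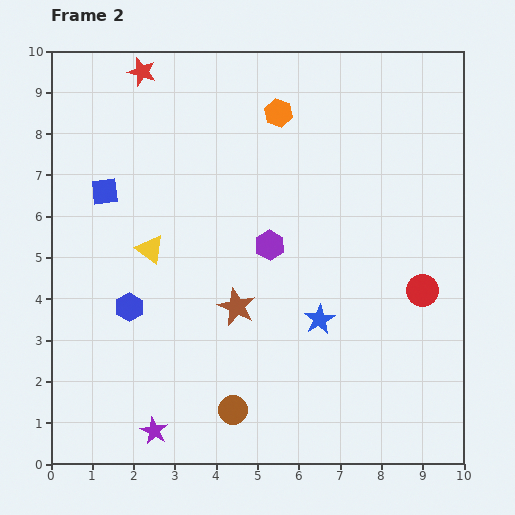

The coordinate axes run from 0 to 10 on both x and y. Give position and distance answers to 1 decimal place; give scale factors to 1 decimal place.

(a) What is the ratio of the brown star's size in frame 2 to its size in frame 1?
1.3×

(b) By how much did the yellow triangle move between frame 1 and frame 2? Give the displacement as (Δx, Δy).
(1.8, 2.5)

The yellow triangle was at (0.6, 2.7) in frame 1 and (2.4, 5.2) in frame 2.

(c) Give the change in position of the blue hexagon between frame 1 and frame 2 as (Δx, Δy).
(-1.7, -0.8)

The blue hexagon was at (3.6, 4.6) in frame 1 and (1.9, 3.8) in frame 2.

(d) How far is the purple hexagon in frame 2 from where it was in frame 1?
0.6

The purple hexagon moved from (4.7, 5.2) to (5.3, 5.3), a distance of √(0.6² + 0.1²) ≈ 0.6.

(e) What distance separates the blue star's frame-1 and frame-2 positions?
2.3

The blue star moved from (8.0, 1.7) to (6.5, 3.5), a distance of √(1.5² + 1.8²) ≈ 2.3.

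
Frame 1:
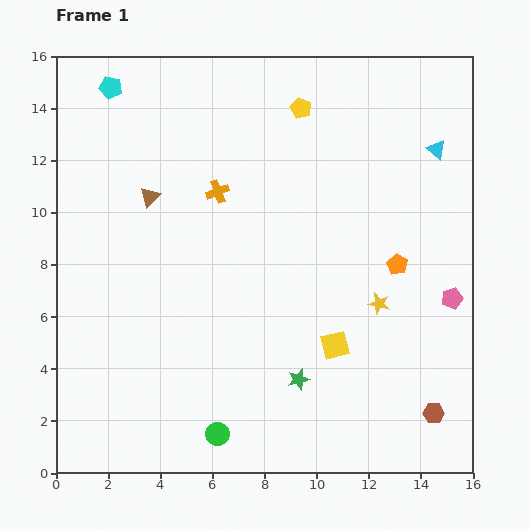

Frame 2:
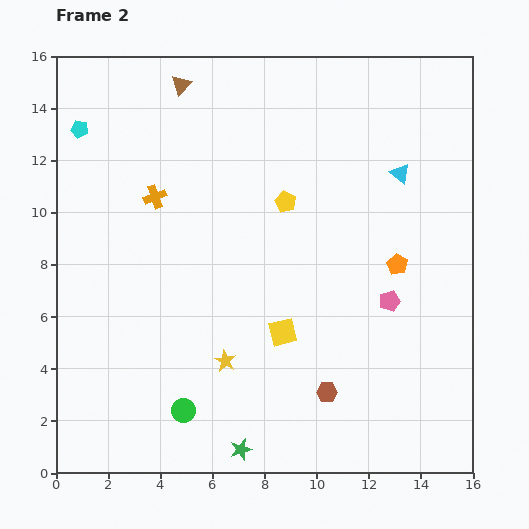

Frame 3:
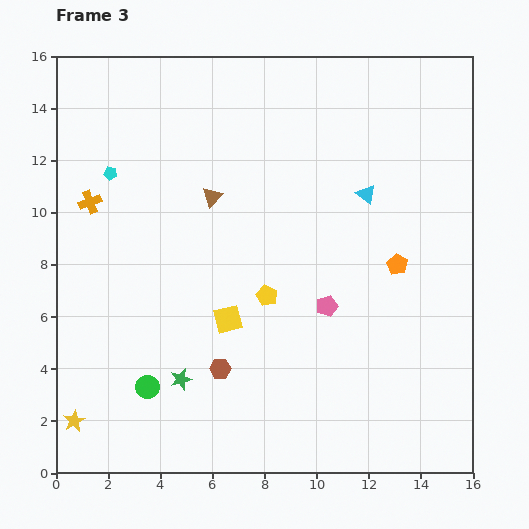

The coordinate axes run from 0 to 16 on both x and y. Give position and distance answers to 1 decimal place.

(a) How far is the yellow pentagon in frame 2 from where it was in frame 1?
3.6

The yellow pentagon moved from (9.4, 14.0) to (8.8, 10.4), a distance of √(0.6² + 3.6²) ≈ 3.6.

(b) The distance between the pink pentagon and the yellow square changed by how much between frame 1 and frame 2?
-0.5

Distance in frame 1: 4.8. Distance in frame 2: 4.3.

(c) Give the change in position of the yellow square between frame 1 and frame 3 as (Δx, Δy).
(-4.1, 1.0)

The yellow square was at (10.7, 4.9) in frame 1 and (6.6, 5.9) in frame 3.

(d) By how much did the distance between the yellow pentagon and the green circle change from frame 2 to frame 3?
-3.1

Distance in frame 2: 8.9. Distance in frame 3: 5.8.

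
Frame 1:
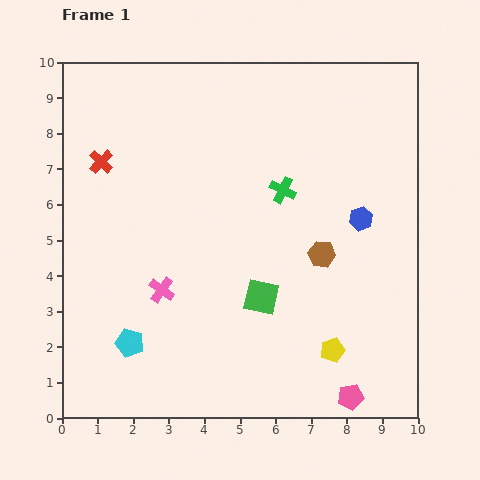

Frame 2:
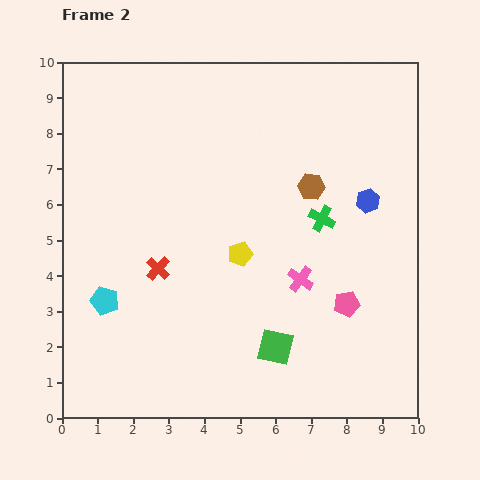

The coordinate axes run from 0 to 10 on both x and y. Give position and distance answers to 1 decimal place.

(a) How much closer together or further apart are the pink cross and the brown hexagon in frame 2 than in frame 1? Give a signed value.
-2.0

Distance in frame 1: 4.6. Distance in frame 2: 2.6.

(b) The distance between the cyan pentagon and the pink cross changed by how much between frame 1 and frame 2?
+3.8

Distance in frame 1: 1.7. Distance in frame 2: 5.5.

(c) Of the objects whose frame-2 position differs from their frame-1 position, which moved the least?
the blue hexagon

(moved 0.5)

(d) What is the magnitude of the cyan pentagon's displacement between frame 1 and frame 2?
1.4

The cyan pentagon moved from (1.9, 2.1) to (1.2, 3.3), a distance of √(0.7² + 1.2²) ≈ 1.4.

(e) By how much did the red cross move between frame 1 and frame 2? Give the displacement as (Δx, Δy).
(1.6, -3.0)

The red cross was at (1.1, 7.2) in frame 1 and (2.7, 4.2) in frame 2.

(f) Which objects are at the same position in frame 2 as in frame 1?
none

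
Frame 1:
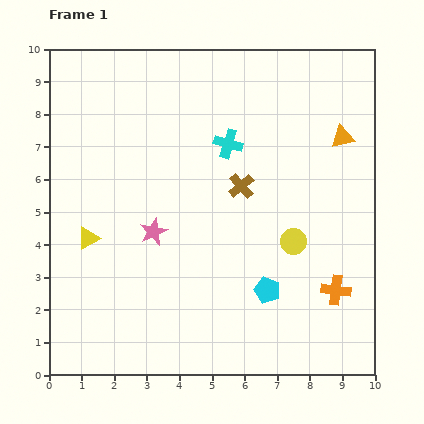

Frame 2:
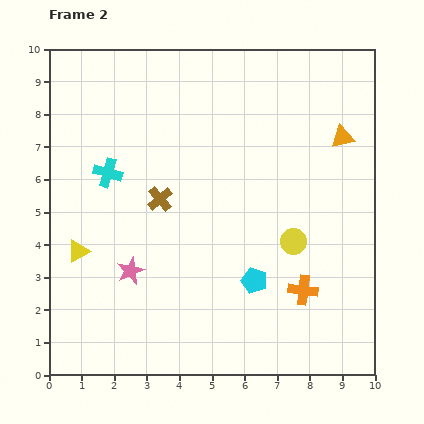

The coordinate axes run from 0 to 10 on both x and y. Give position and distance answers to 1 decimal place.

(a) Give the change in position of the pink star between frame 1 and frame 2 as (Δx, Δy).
(-0.7, -1.2)

The pink star was at (3.2, 4.4) in frame 1 and (2.5, 3.2) in frame 2.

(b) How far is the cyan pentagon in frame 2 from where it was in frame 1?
0.5

The cyan pentagon moved from (6.7, 2.6) to (6.3, 2.9), a distance of √(0.4² + 0.3²) ≈ 0.5.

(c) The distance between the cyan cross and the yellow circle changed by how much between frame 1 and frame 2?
+2.5

Distance in frame 1: 3.6. Distance in frame 2: 6.1.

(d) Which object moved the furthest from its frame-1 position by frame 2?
the cyan cross

(moved 3.8; next 2.5)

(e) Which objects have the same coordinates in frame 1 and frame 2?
the orange triangle, the yellow circle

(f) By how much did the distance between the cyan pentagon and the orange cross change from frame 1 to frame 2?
-0.6

Distance in frame 1: 2.1. Distance in frame 2: 1.5.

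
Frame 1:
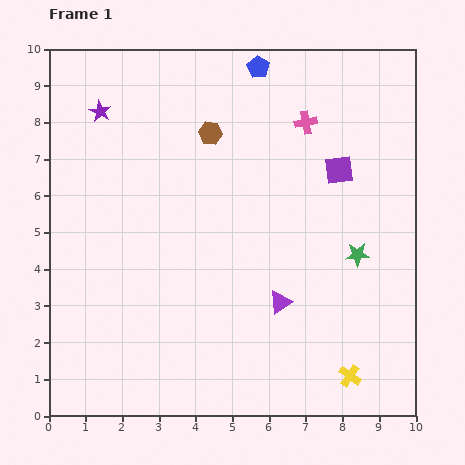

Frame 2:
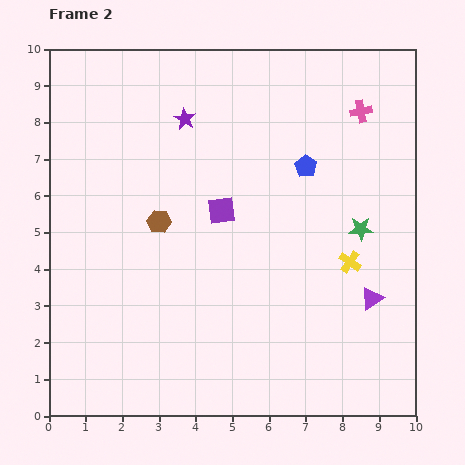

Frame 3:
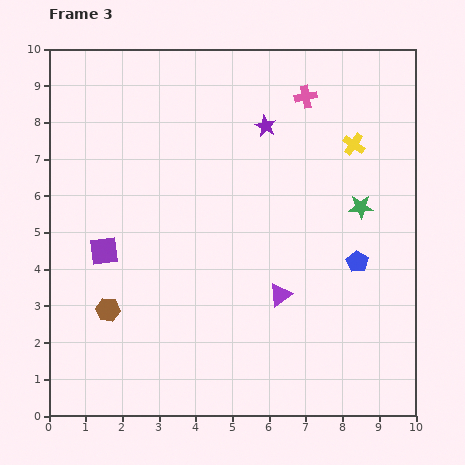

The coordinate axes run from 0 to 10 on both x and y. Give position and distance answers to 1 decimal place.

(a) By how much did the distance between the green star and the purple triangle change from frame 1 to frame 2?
-0.6

Distance in frame 1: 2.5. Distance in frame 2: 1.9.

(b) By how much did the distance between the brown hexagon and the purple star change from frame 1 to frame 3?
+3.5

Distance in frame 1: 3.1. Distance in frame 3: 6.6.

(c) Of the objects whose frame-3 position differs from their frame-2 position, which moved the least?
the green star

(moved 0.6)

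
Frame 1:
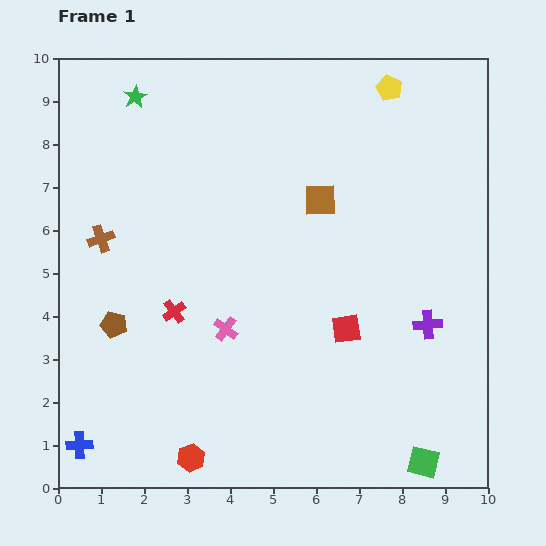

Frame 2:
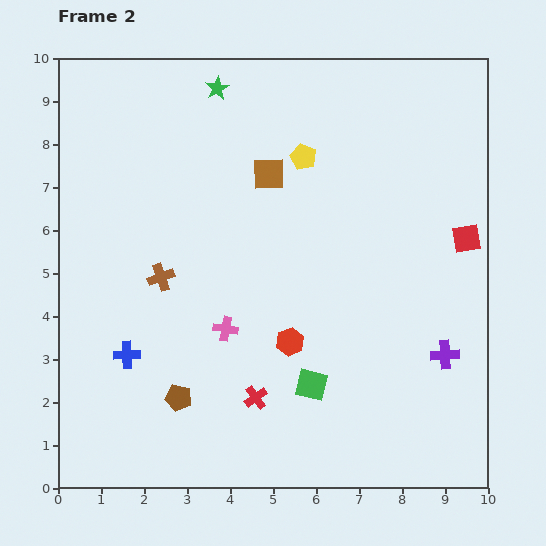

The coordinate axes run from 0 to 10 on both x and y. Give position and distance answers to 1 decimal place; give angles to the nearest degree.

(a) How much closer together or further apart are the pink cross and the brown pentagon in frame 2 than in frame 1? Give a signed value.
-0.7

Distance in frame 1: 2.6. Distance in frame 2: 1.9.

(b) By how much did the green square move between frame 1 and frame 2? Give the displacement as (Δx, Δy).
(-2.6, 1.8)

The green square was at (8.5, 0.6) in frame 1 and (5.9, 2.4) in frame 2.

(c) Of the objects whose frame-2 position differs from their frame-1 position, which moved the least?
the purple cross

(moved 0.8)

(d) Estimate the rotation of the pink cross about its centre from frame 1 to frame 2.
26° counter-clockwise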